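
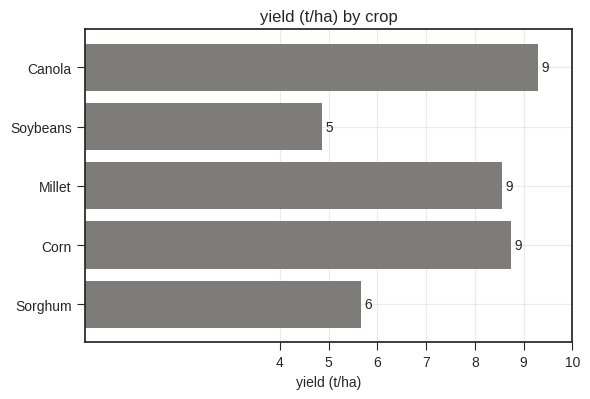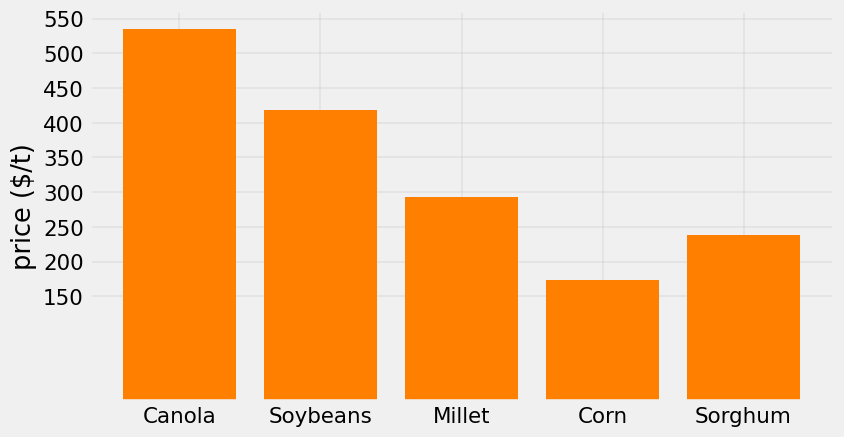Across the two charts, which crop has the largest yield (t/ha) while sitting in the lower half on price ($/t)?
Chart 2 median price ($/t) ≈ 300; below-median crops: Corn, Sorghum. Among those, Corn has the highest yield (t/ha) (≈ 9).

Corn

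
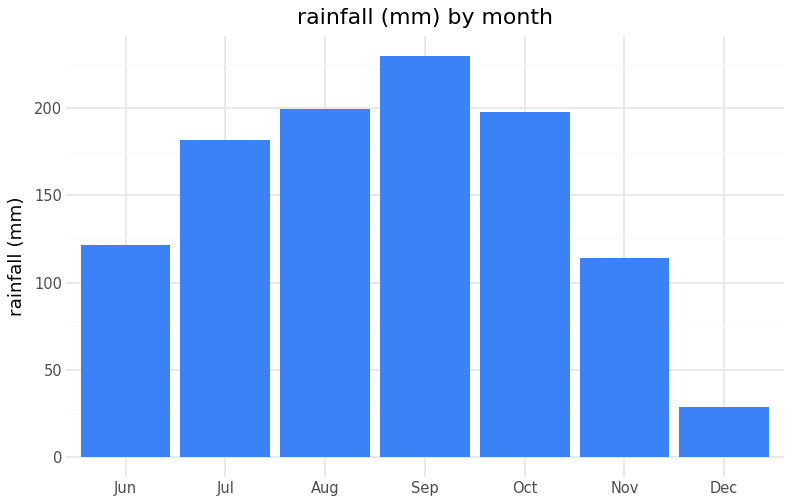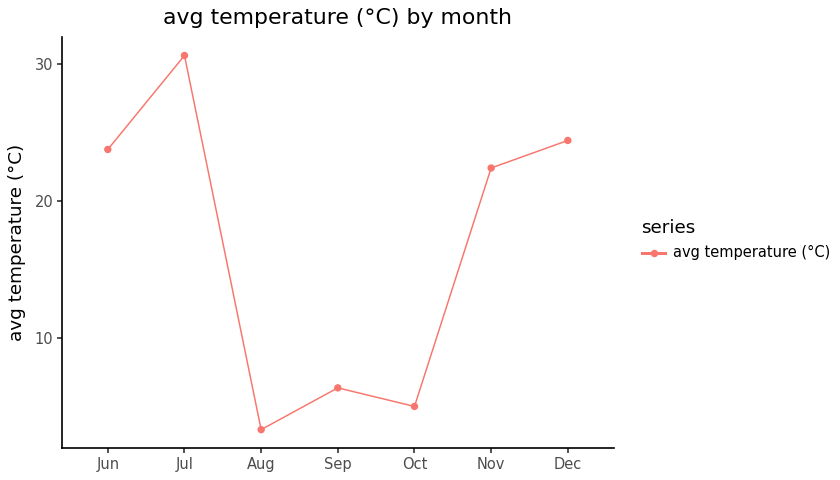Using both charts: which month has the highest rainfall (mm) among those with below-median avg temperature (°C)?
Sep

Chart 2 median avg temperature (°C) ≈ 20; below-median months: Aug, Sep, Oct. Among those, Sep has the highest rainfall (mm) (≈ 225).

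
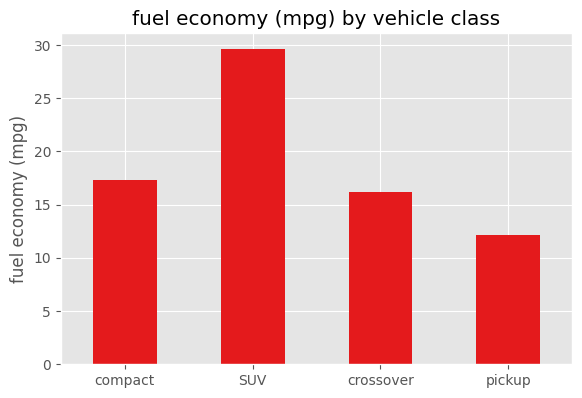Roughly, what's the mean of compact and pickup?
≈ 12

(15 + 10) / 2 ≈ 12.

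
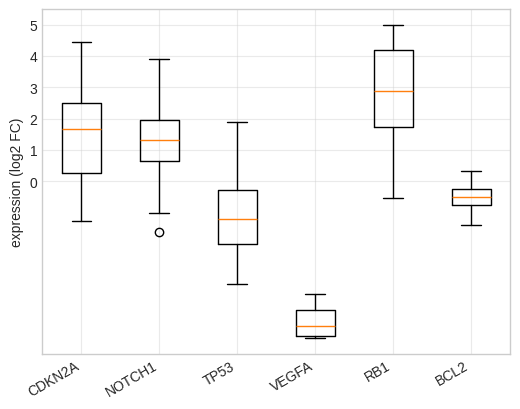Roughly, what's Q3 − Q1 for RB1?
Q3 ≈ 4, Q1 ≈ 2; IQR ≈ 2.

≈ 2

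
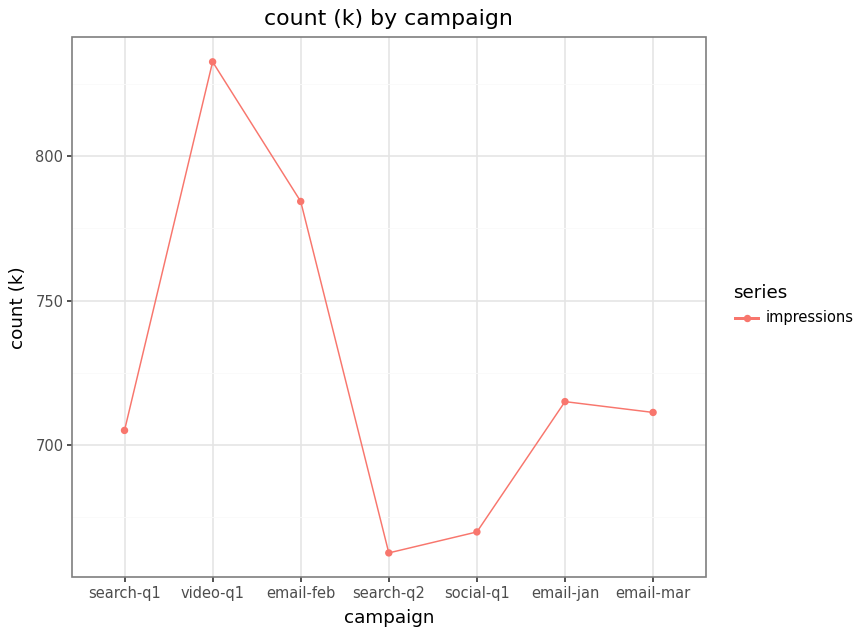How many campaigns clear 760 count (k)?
Above 760: video-q1, email-feb.

2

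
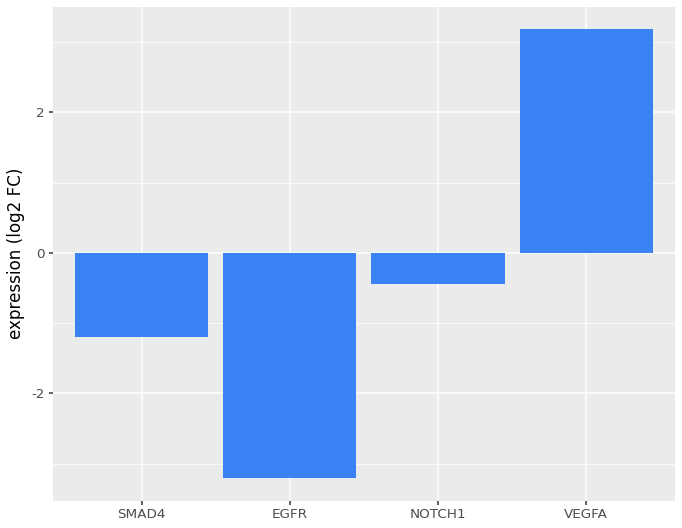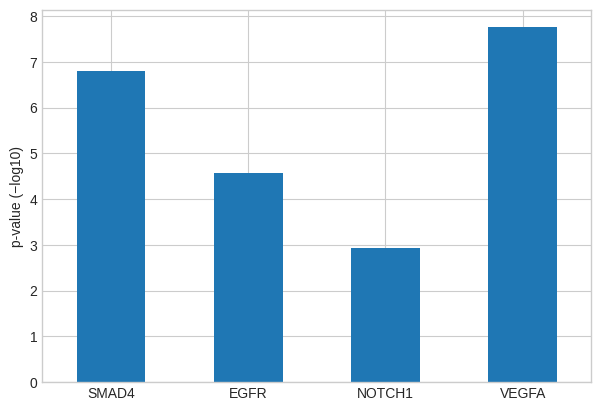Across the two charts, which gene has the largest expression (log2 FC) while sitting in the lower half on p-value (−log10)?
Chart 2 median p-value (−log10) ≈ 6; below-median genes: EGFR, NOTCH1. Among those, NOTCH1 has the highest expression (log2 FC) (≈ -0.5).

NOTCH1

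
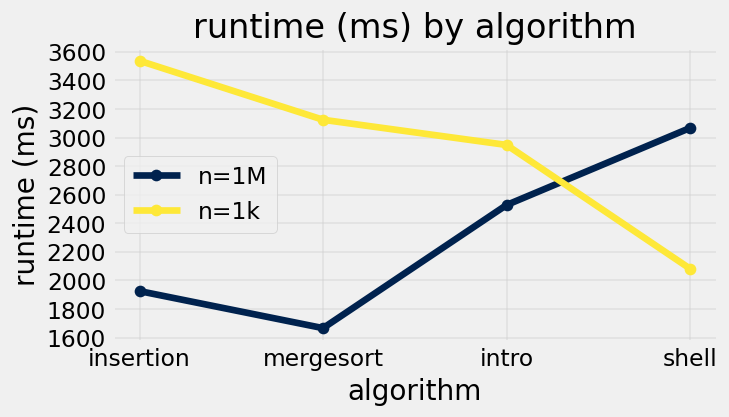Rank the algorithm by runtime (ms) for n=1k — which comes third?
intro

Top 4 for n=1k: insertion ≈ 3600, mergesort ≈ 3200, intro ≈ 3000, shell ≈ 2000.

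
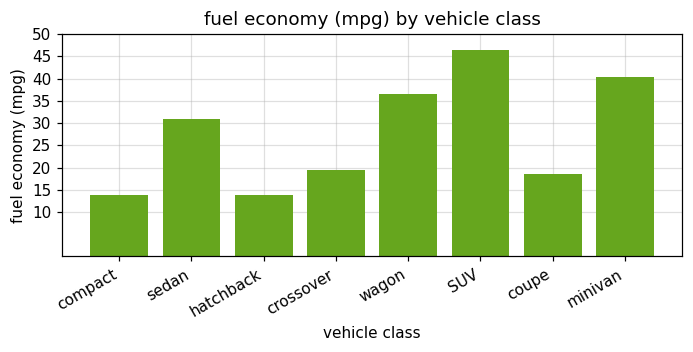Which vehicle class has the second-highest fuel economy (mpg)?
minivan

Top 3: SUV ≈ 45, minivan ≈ 40, wagon ≈ 35.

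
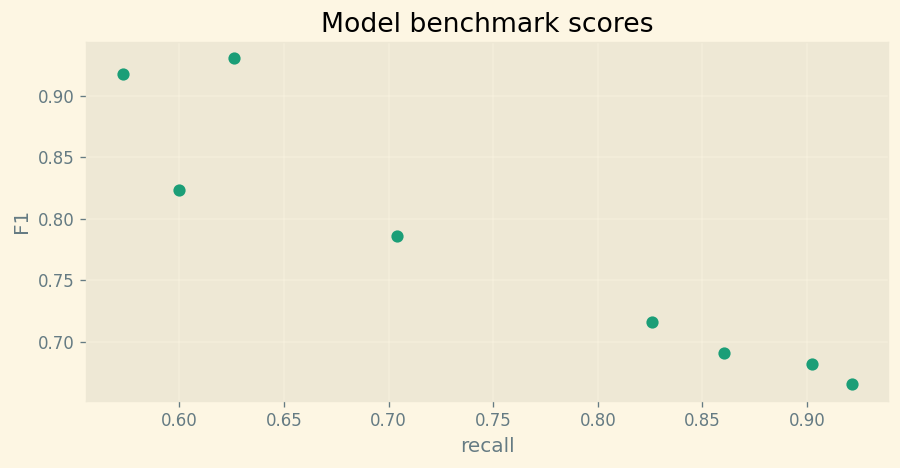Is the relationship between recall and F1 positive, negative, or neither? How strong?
Points are negatively correlated; strong (|r| ≈ 0.9).

negative, strong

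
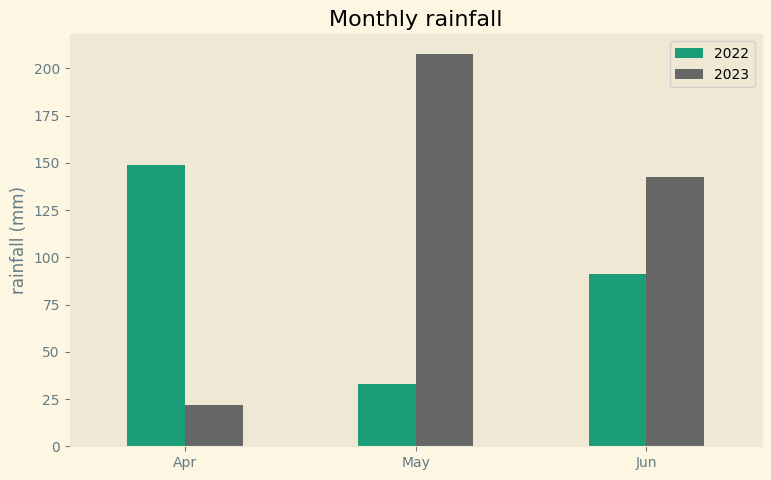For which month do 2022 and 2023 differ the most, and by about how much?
May: 2022 ≈ 40, 2023 ≈ 200 → gap ≈ 160. Next-largest (Apr) is only ≈ 120.

May, ≈ 160 mm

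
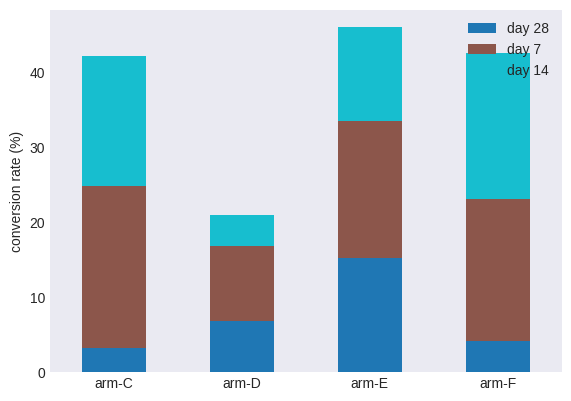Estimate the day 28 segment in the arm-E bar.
≈ 15

day 28 top ≈ 15, bottom ≈ 0; segment ≈ 15.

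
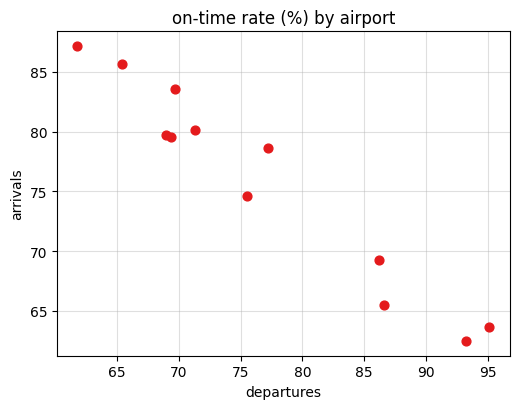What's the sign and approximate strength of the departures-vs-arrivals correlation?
Points are negatively correlated; strong (|r| ≈ 1.0).

negative, strong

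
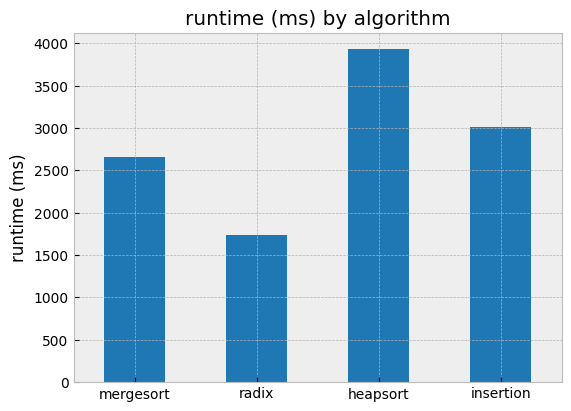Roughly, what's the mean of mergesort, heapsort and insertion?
(2500 + 4000 + 3000) / 3 ≈ 3167.

≈ 3167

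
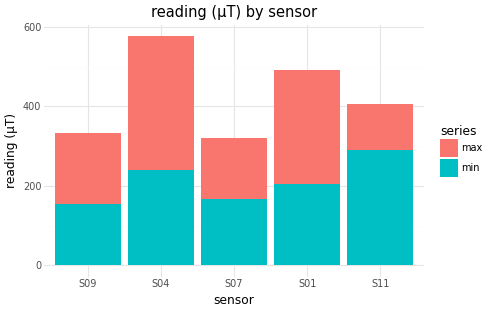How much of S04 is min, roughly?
≈ 250

min top ≈ 250, bottom ≈ 0; segment ≈ 250.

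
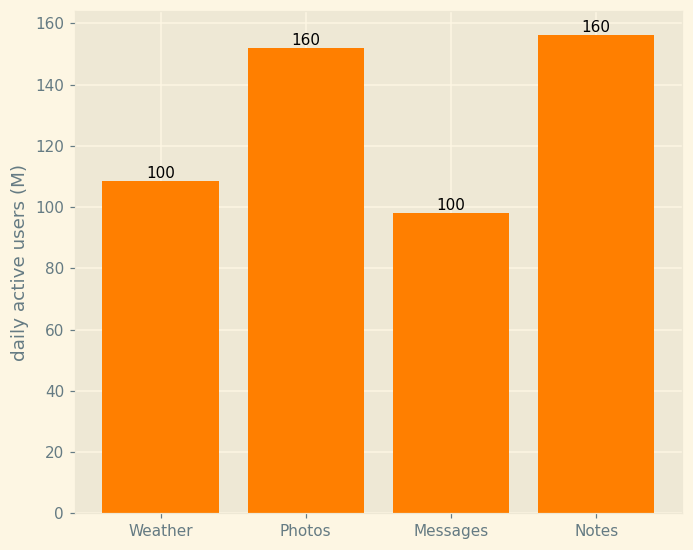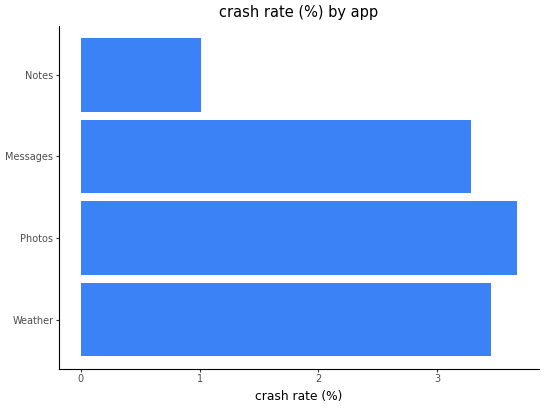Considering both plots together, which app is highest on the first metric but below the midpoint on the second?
Notes

Chart 2 median crash rate (%) ≈ 3.5; below-median apps: Messages, Notes. Among those, Notes has the highest daily active users (M) (≈ 160).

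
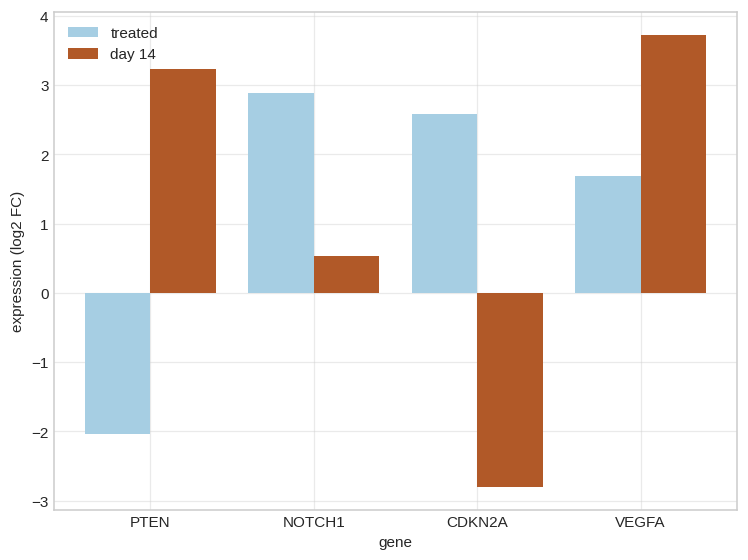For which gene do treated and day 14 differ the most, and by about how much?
CDKN2A, ≈ 6 log2 FC

CDKN2A: treated ≈ 3, day 14 ≈ -3 → gap ≈ 6. Next-largest (PTEN) is only ≈ 5.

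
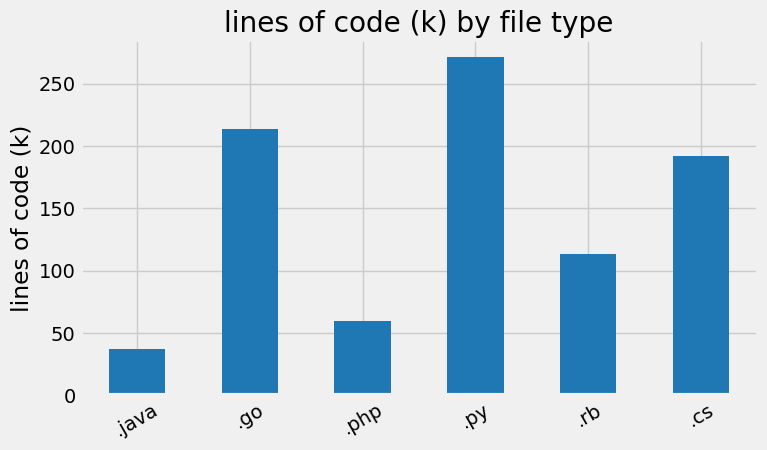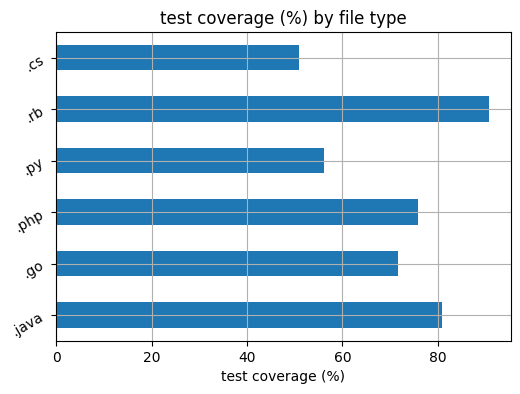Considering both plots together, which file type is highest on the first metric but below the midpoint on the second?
.py

Chart 2 median test coverage (%) ≈ 70; below-median file types: .go, .py, .cs. Among those, .py has the highest lines of code (k) (≈ 275).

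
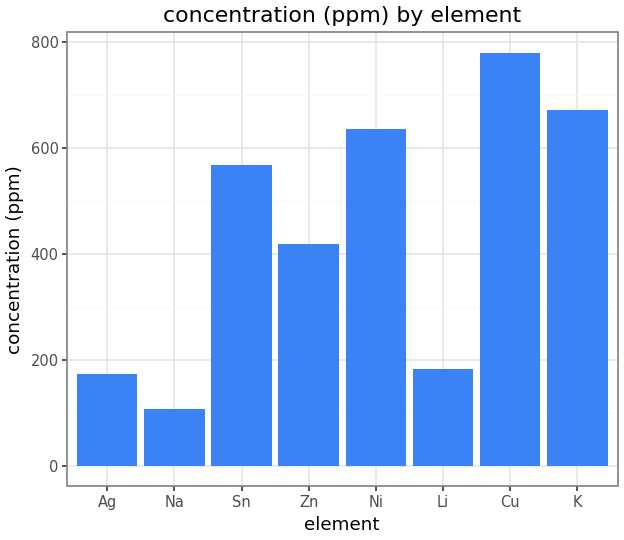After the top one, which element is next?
Top 3: Cu ≈ 800, K ≈ 700, Ni ≈ 600.

K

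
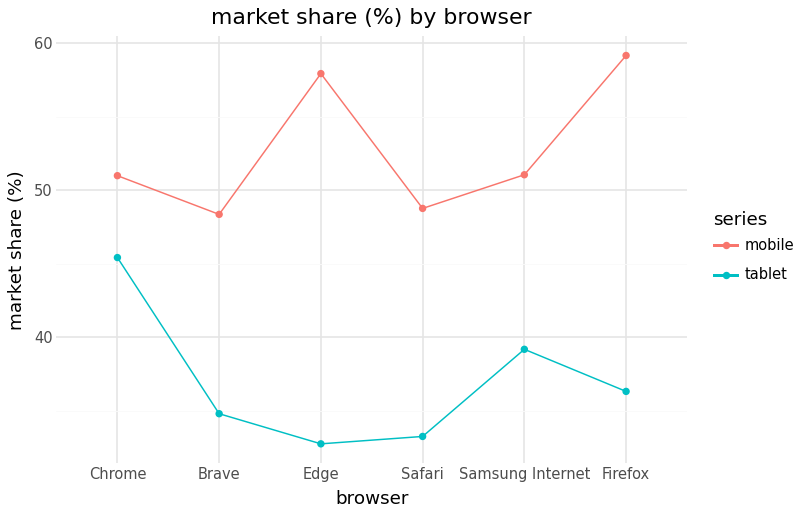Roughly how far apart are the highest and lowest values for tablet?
≈ 10

Max Chrome ≈ 45, min Edge ≈ 35; range ≈ 10.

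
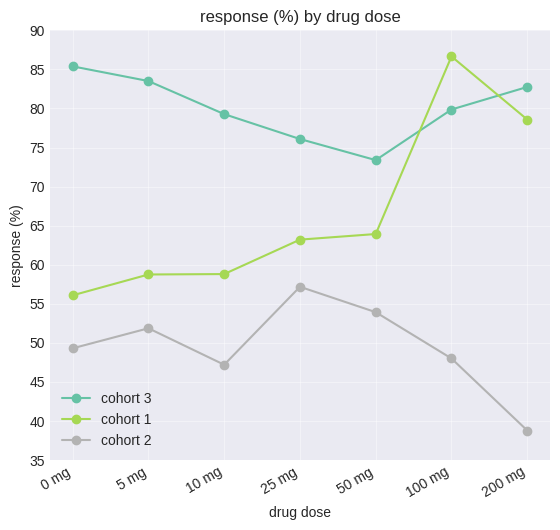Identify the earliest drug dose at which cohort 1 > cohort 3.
100 mg

50 mg: cohort 1 ≈ 65 vs cohort 3 ≈ 75 (not yet); 100 mg: cohort 1 ≈ 85 vs cohort 3 ≈ 80 (first crossover).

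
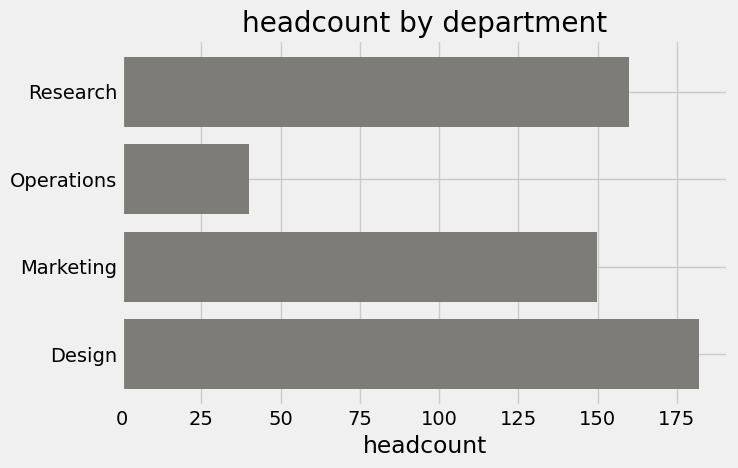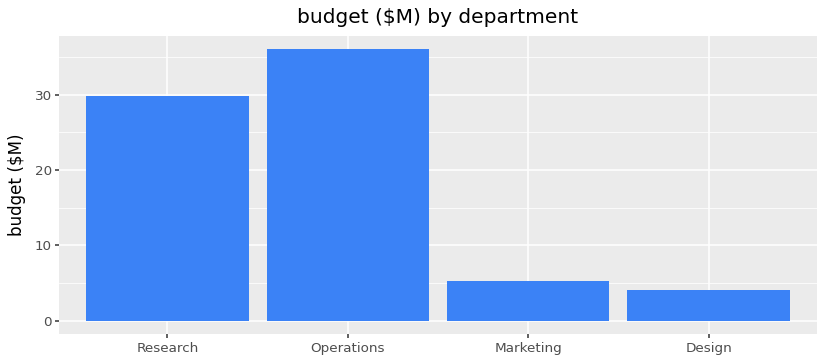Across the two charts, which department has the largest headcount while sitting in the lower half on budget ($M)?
Design

Chart 2 median budget ($M) ≈ 20; below-median departments: Marketing, Design. Among those, Design has the highest headcount (≈ 180).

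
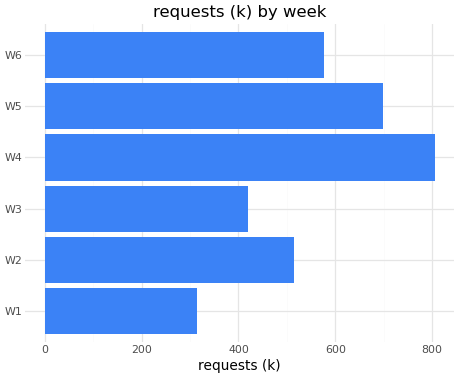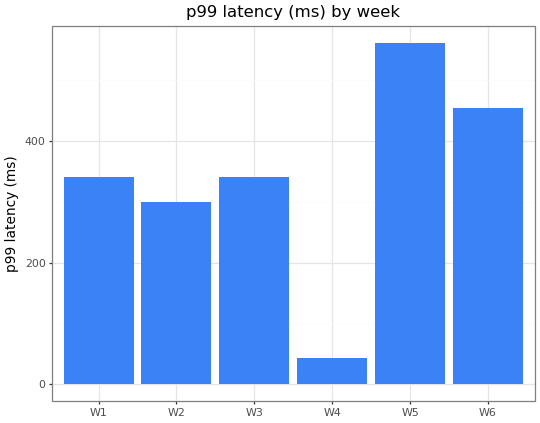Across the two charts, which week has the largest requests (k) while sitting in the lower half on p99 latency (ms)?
W4

Chart 2 median p99 latency (ms) ≈ 300; below-median weeks: W2, W3, W4. Among those, W4 has the highest requests (k) (≈ 800).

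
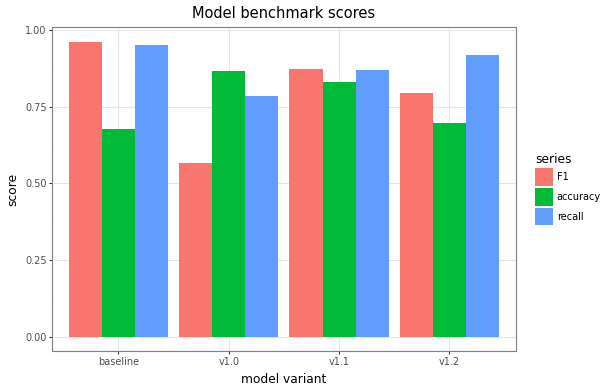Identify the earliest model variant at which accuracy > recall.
v1.0

baseline: accuracy ≈ 0.7 vs recall ≈ 1.0 (not yet); v1.0: accuracy ≈ 0.9 vs recall ≈ 0.8 (first crossover).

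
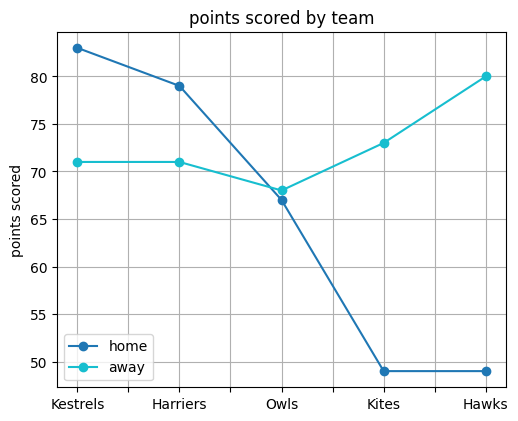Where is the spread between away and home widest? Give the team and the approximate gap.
Hawks: away ≈ 80, home ≈ 50 → gap ≈ 30. Next-largest (Kites) is only ≈ 25.

Hawks, ≈ 30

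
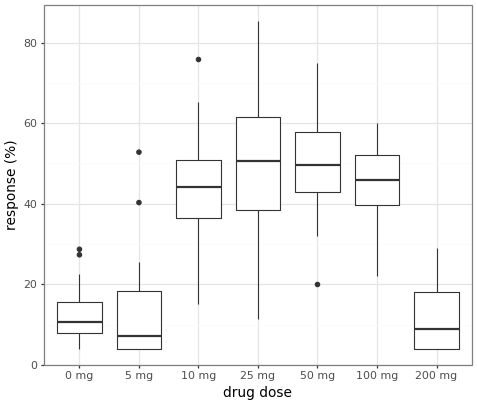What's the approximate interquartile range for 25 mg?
≈ 20

Q3 ≈ 60, Q1 ≈ 40; IQR ≈ 20.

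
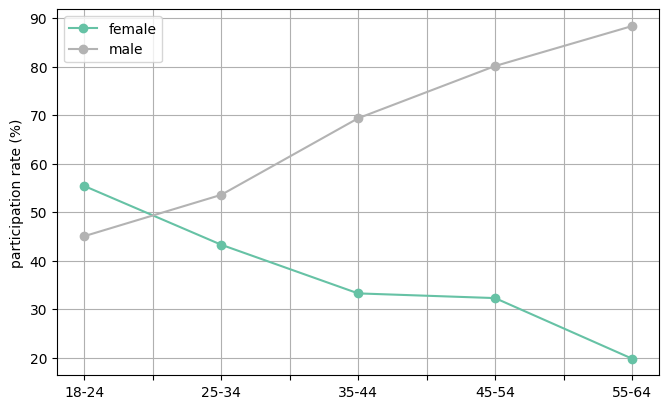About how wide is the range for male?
≈ 40

Max 55-64 ≈ 90, min 18-24 ≈ 50; range ≈ 40.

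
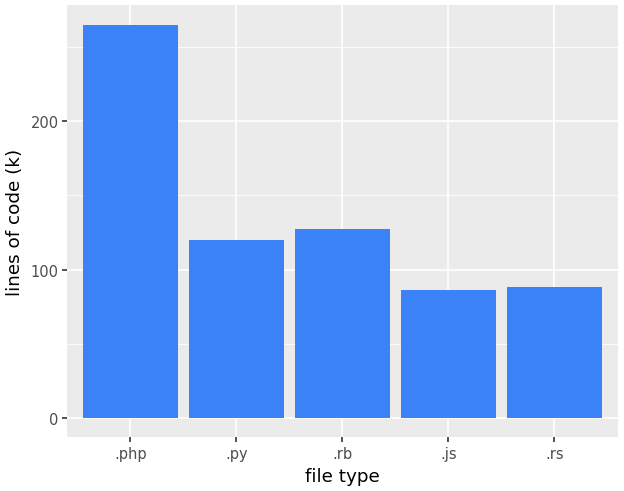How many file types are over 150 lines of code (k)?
Above 150: .php.

1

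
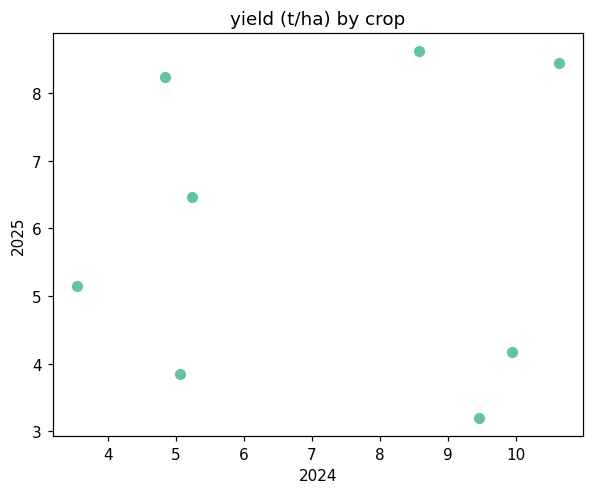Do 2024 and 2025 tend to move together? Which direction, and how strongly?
no clear correlation

Points are roughly uncorrelated; weak (|r| ≈ 0.1).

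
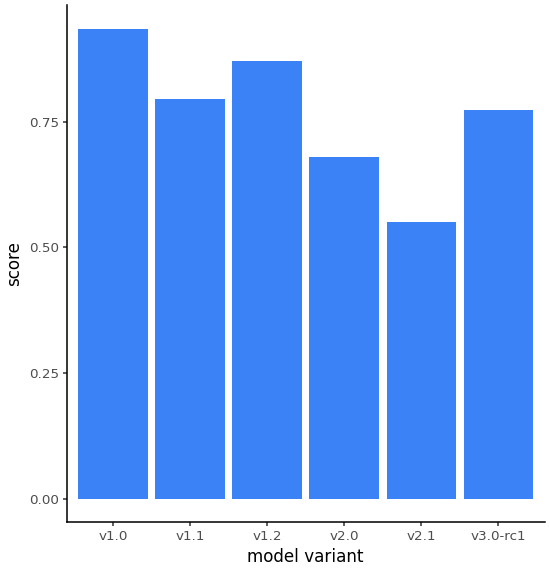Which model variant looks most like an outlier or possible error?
v2.1 ≈ 0.6; the rest sit between ≈ 0.7 and ≈ 0.9.

v2.1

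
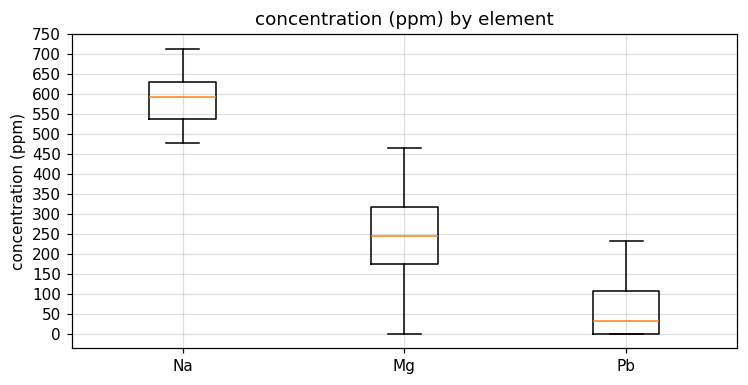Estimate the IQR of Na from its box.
Q3 ≈ 650, Q1 ≈ 550; IQR ≈ 100.

≈ 100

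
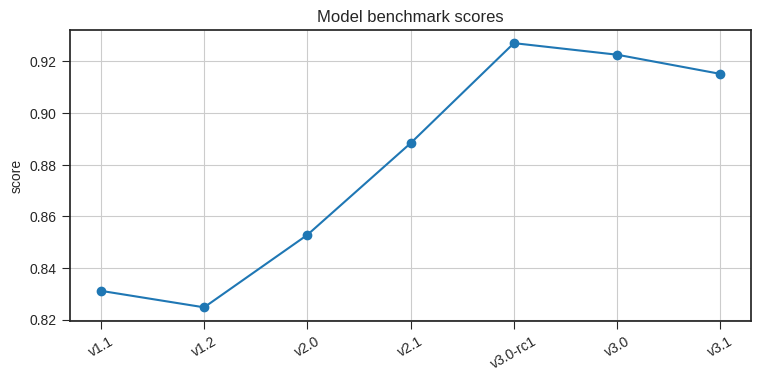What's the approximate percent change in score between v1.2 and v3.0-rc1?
≈ +13.4%

v1.2 ≈ 0.82, v3.0-rc1 ≈ 0.93; (0.93 − 0.82) / 0.82 ≈ +13.4%.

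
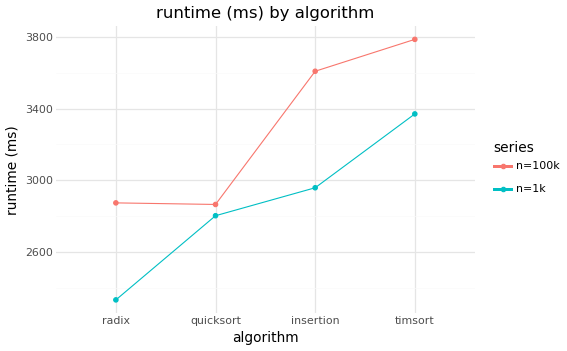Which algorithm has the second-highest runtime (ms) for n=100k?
insertion

Top 3 for n=100k: timsort ≈ 3800, insertion ≈ 3600, radix ≈ 2800.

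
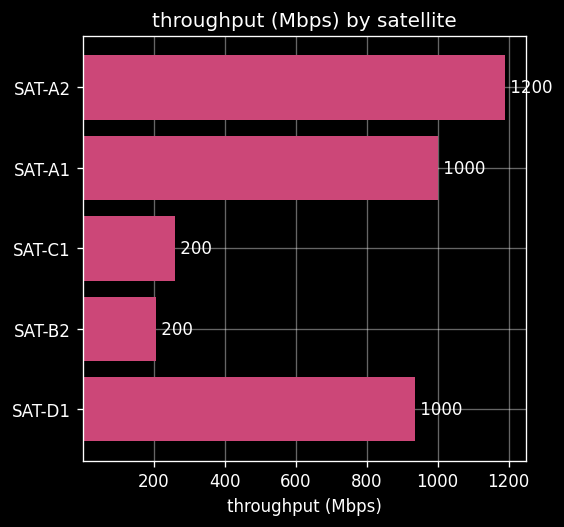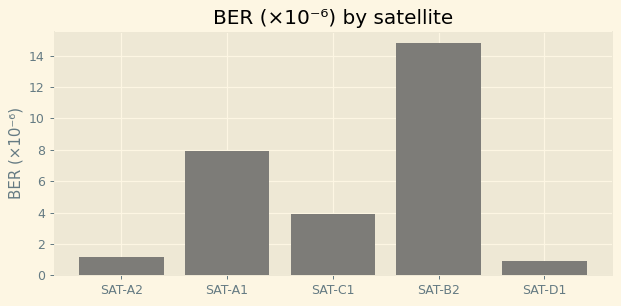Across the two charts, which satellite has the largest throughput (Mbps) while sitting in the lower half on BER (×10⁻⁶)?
SAT-A2

Chart 2 median BER (×10⁻⁶) ≈ 4; below-median satellites: SAT-A2, SAT-D1. Among those, SAT-A2 has the highest throughput (Mbps) (≈ 1200).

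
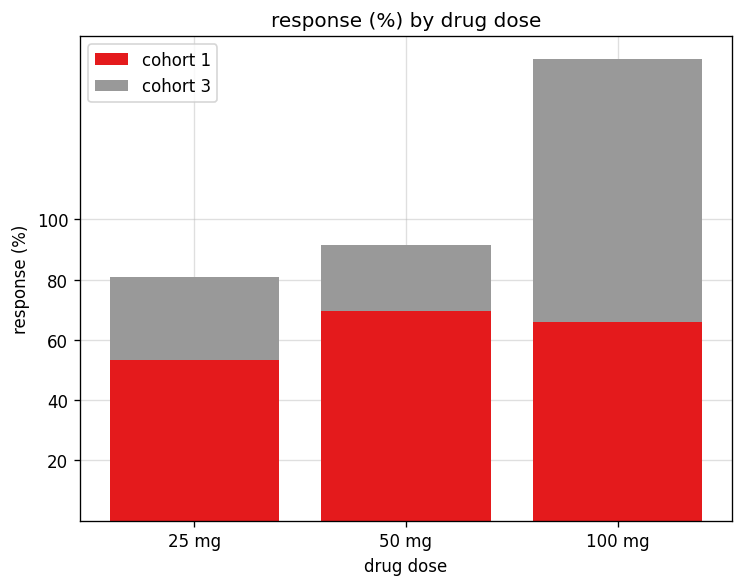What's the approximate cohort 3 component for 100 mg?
≈ 100

cohort 3 top ≈ 160, bottom ≈ 60; segment ≈ 100.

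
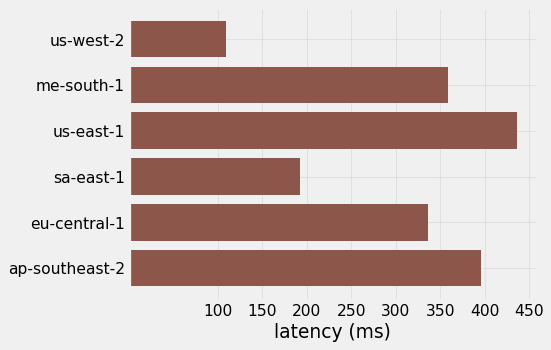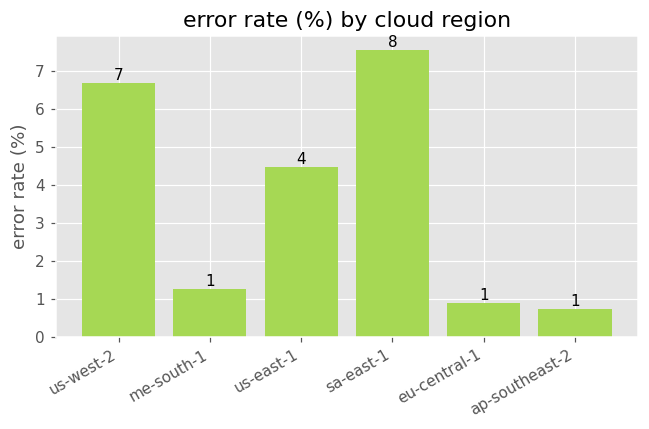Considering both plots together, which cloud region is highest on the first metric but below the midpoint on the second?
Chart 2 median error rate (%) ≈ 3; below-median cloud regions: me-south-1, eu-central-1, ap-southeast-2. Among those, ap-southeast-2 has the highest latency (ms) (≈ 400).

ap-southeast-2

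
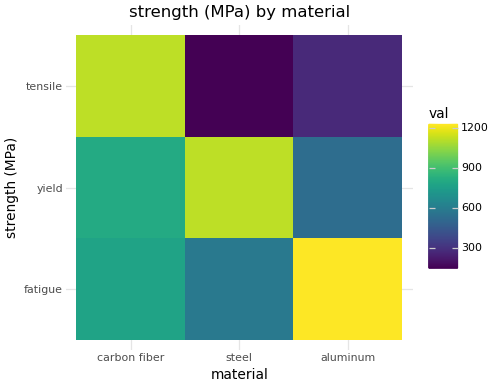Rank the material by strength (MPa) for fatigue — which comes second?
carbon fiber

Top 3 for fatigue: aluminum ≈ 1200, carbon fiber ≈ 800, steel ≈ 600.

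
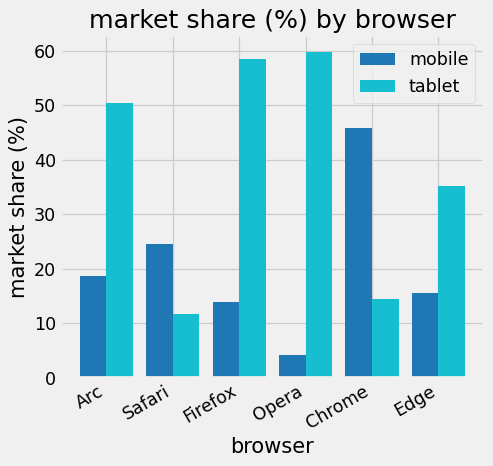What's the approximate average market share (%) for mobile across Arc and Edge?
(20 + 15) / 2 ≈ 18.

≈ 18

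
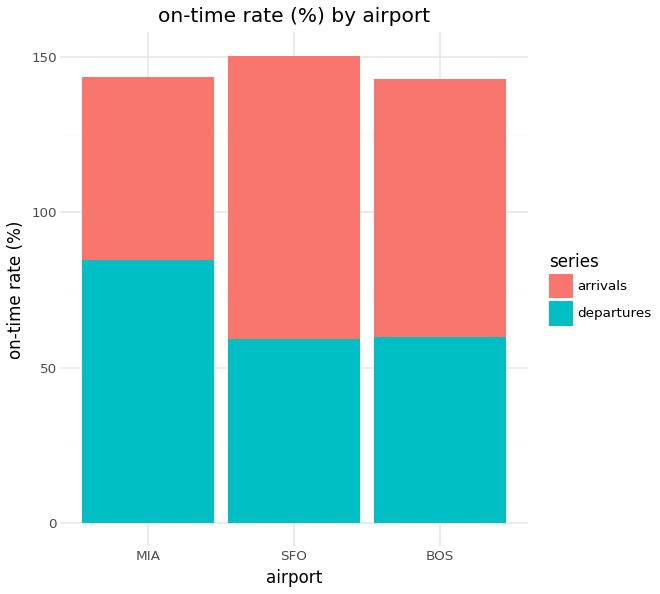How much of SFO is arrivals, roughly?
≈ 100

arrivals top ≈ 160, bottom ≈ 60; segment ≈ 100.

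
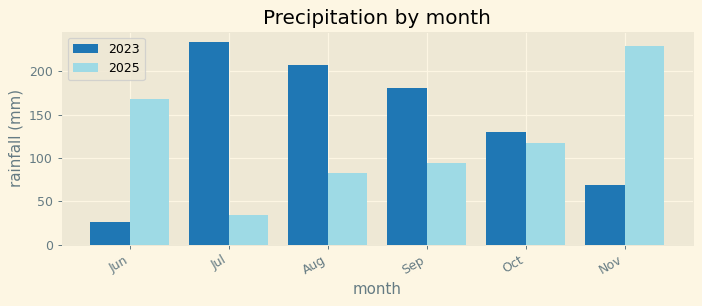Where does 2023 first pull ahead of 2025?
Jul

Jun: 2023 ≈ 20 vs 2025 ≈ 160 (not yet); Jul: 2023 ≈ 240 vs 2025 ≈ 40 (first crossover).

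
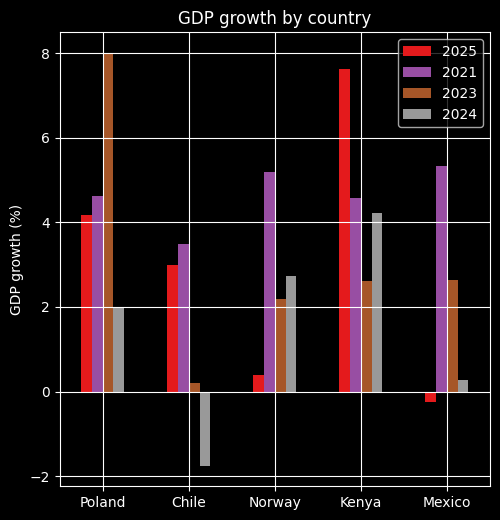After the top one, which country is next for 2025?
Poland

Top 3 for 2025: Kenya ≈ 8, Poland ≈ 4, Chile ≈ 3.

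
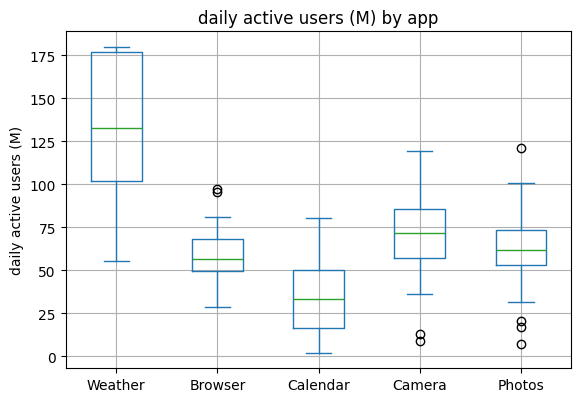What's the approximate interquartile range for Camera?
≈ 30

Q3 ≈ 90, Q1 ≈ 60; IQR ≈ 30.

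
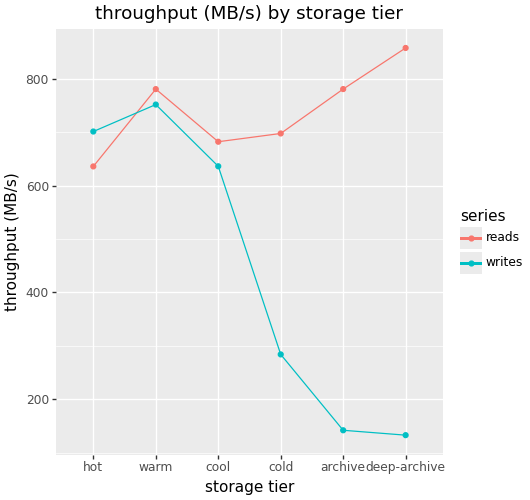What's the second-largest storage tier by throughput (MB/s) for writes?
Top 3 for writes: warm ≈ 800, hot ≈ 700, cool ≈ 600.

hot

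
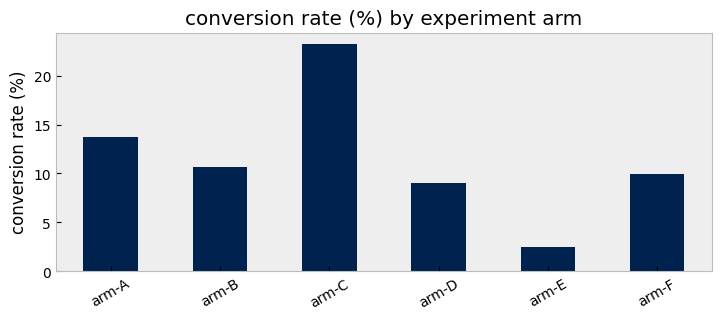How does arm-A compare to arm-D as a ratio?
arm-A ≈ 14, arm-D ≈ 8; 14/8 ≈ 1.75.

≈ 1.75×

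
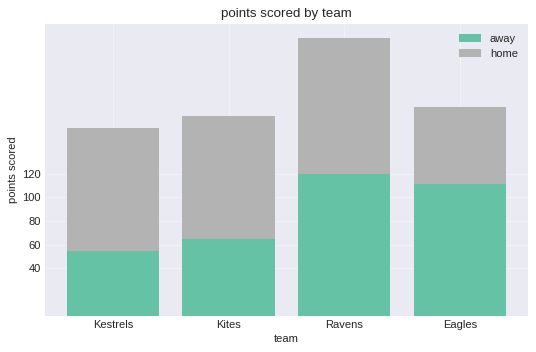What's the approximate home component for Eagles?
≈ 60

home top ≈ 180, bottom ≈ 120; segment ≈ 60.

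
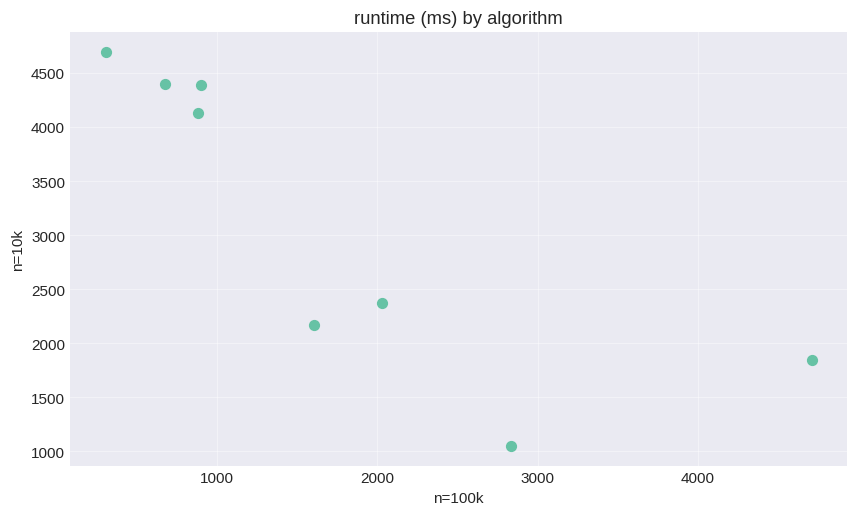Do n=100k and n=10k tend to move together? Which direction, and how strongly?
negative, strong

Points are negatively correlated; strong (|r| ≈ 0.8).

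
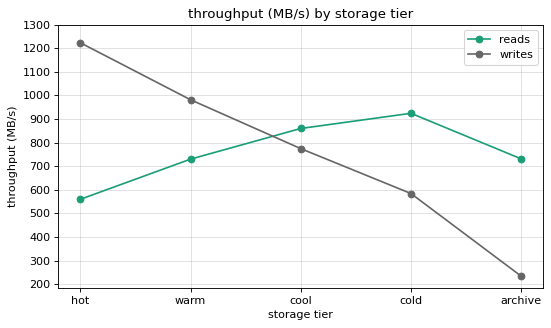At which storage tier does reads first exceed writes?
cool

warm: reads ≈ 700 vs writes ≈ 1000 (not yet); cool: reads ≈ 900 vs writes ≈ 800 (first crossover).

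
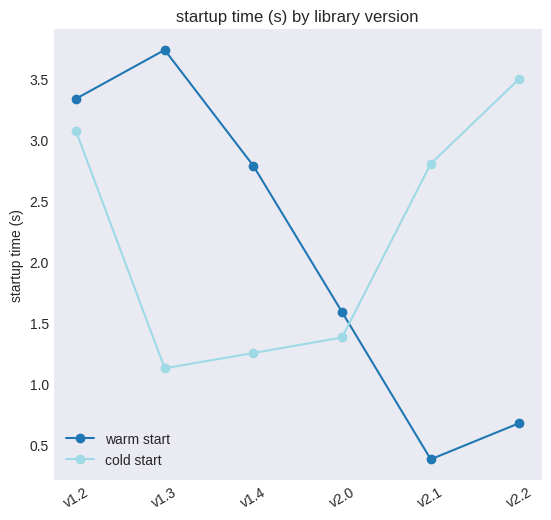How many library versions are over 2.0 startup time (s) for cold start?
Above 2.0: v1.2, v2.1, v2.2.

3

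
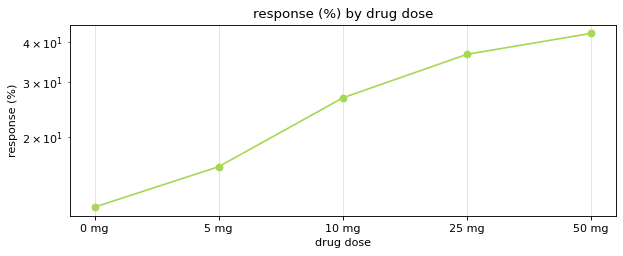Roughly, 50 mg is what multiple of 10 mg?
50 mg ≈ 45, 10 mg ≈ 25; 45/25 ≈ 1.8.

≈ 1.8×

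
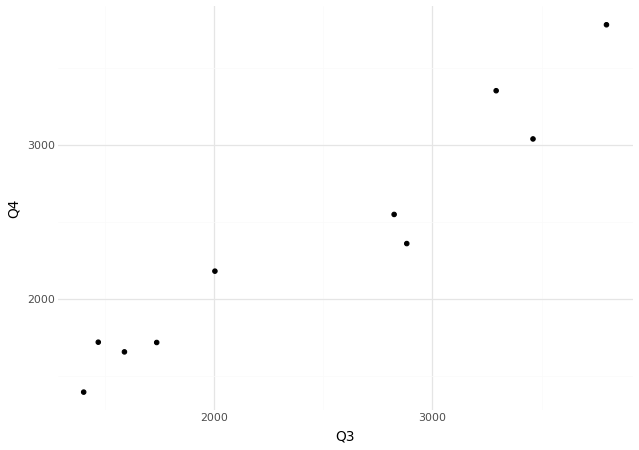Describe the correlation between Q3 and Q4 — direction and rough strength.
Points are positively correlated; strong (|r| ≈ 1.0).

positive, strong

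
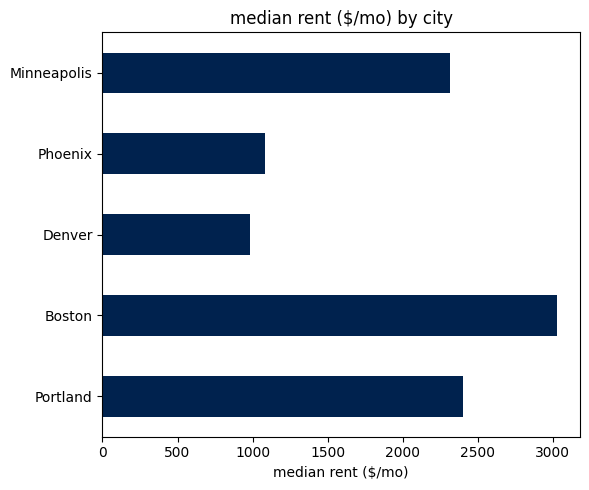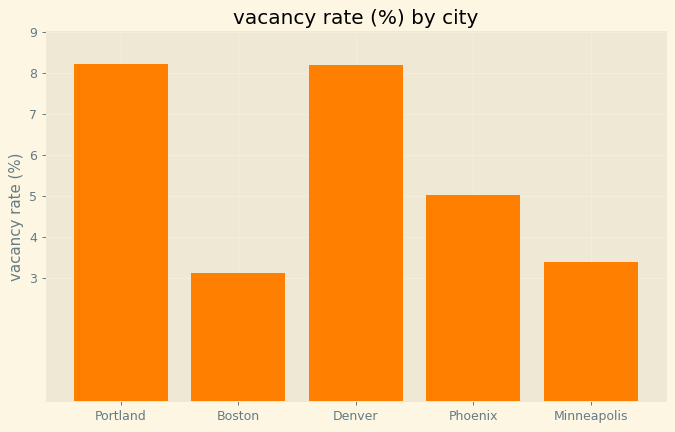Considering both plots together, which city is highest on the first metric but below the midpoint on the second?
Boston

Chart 2 median vacancy rate (%) ≈ 5; below-median cities: Boston, Minneapolis. Among those, Boston has the highest median rent ($/mo) (≈ 3000).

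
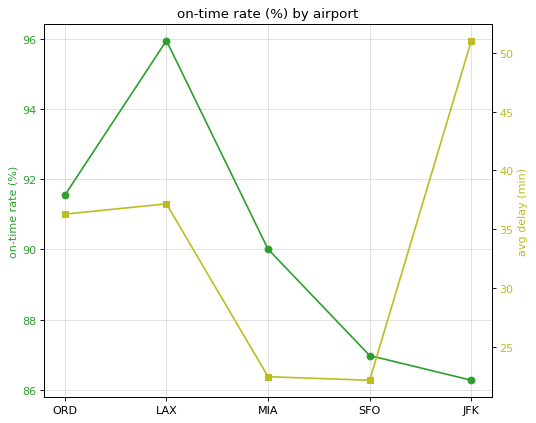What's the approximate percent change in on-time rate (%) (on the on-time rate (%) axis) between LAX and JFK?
LAX ≈ 96, JFK ≈ 86; (86 − 96) / 96 ≈ -10.4%.

≈ -10.4%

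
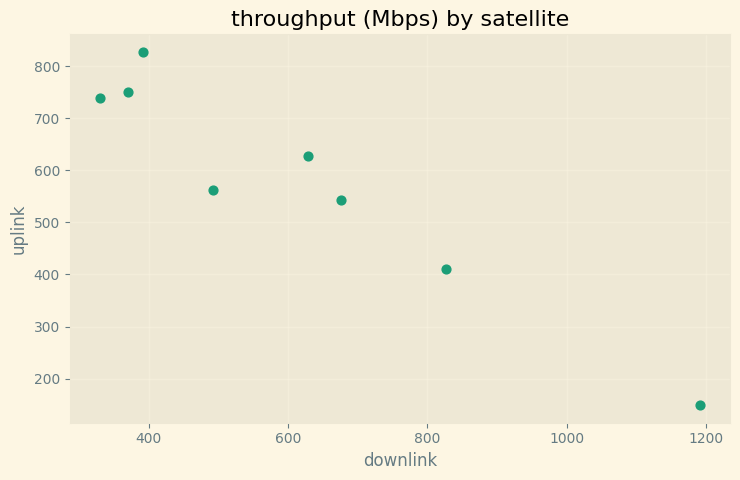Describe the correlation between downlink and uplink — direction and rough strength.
Points are negatively correlated; strong (|r| ≈ 1.0).

negative, strong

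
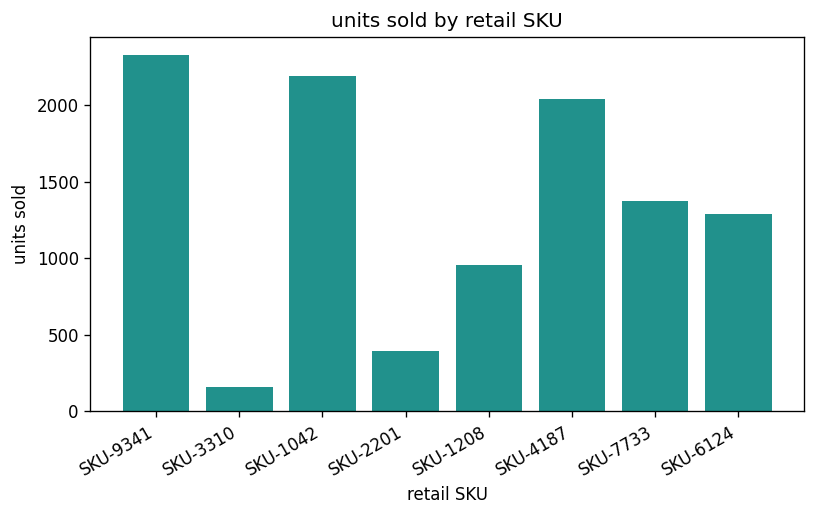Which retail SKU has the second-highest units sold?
Top 3: SKU-9341 ≈ 2400, SKU-1042 ≈ 2200, SKU-4187 ≈ 2000.

SKU-1042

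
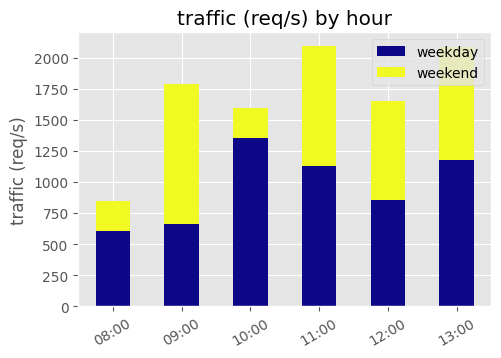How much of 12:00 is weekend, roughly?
≈ 800

weekend top ≈ 1600, bottom ≈ 800; segment ≈ 800.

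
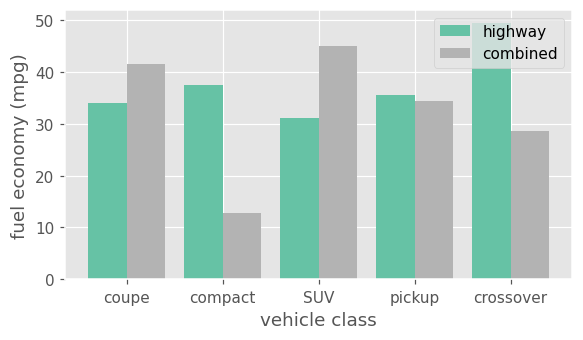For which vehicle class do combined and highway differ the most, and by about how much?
compact: combined ≈ 15, highway ≈ 40 → gap ≈ 25. Next-largest (crossover) is only ≈ 20.

compact, ≈ 25 mpg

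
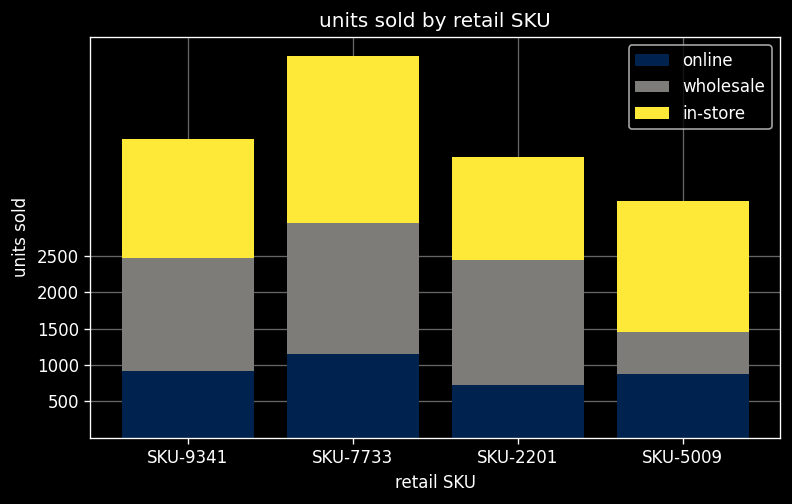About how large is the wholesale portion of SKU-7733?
≈ 2000

wholesale top ≈ 3000, bottom ≈ 1000; segment ≈ 2000.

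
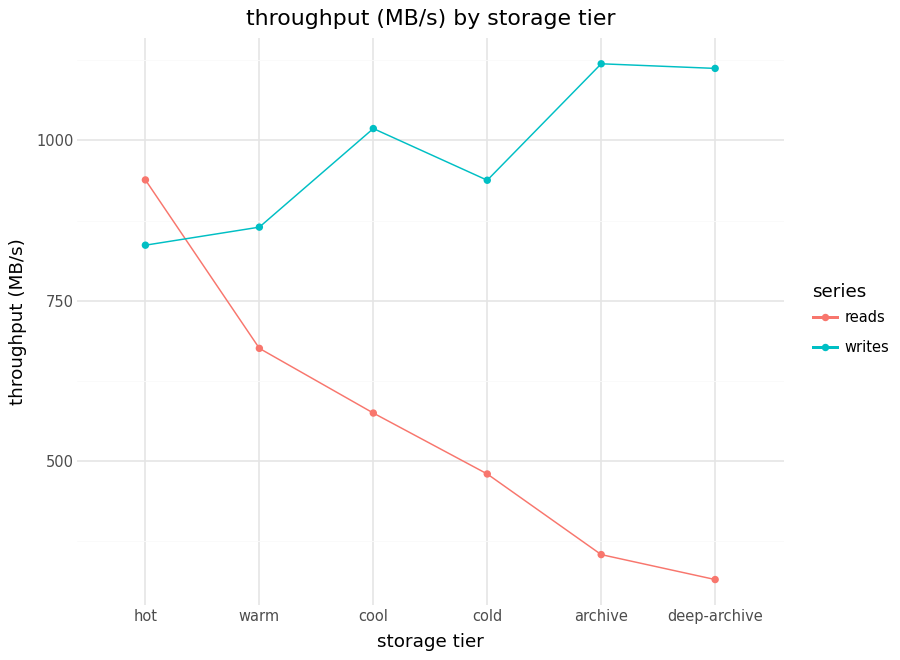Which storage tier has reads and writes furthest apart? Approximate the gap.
deep-archive: reads ≈ 300, writes ≈ 1100 → gap ≈ 800. Next-largest (archive) is only ≈ 700.

deep-archive, ≈ 800 MB/s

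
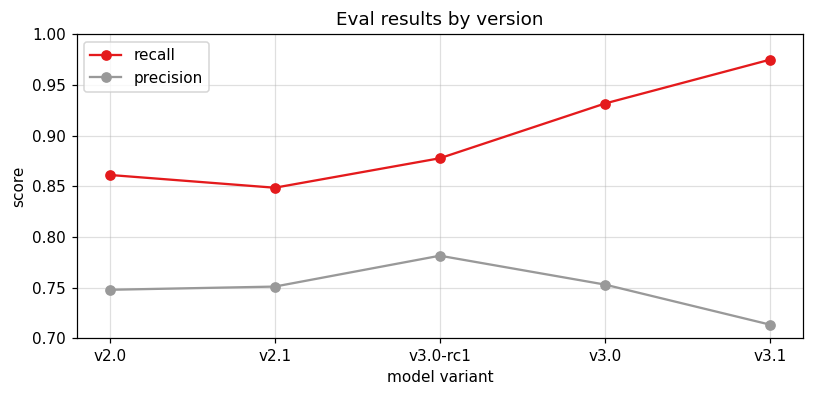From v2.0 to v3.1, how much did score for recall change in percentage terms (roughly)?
≈ +11.8%

v2.0 ≈ 0.85, v3.1 ≈ 0.95; (0.95 − 0.85) / 0.85 ≈ +11.8%.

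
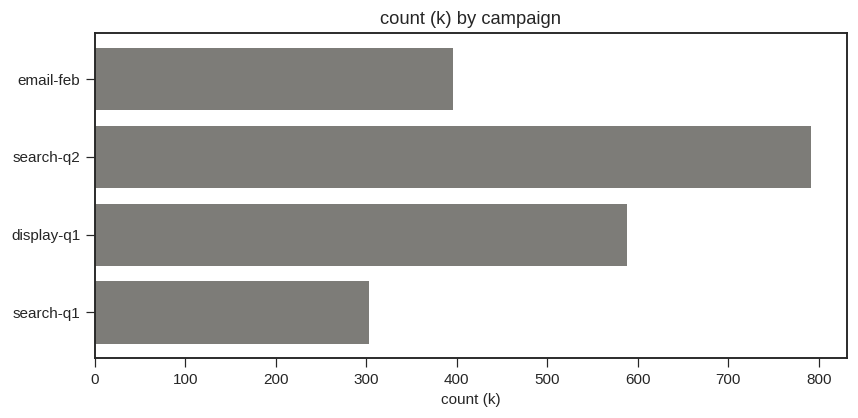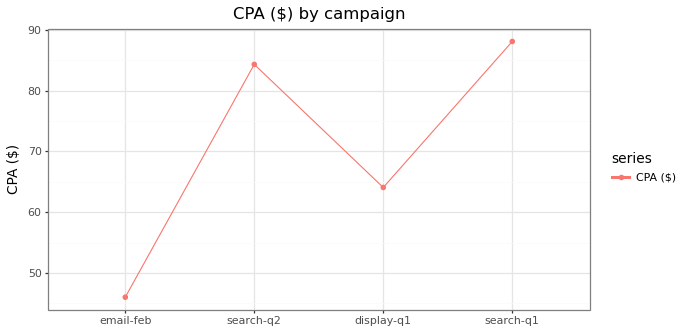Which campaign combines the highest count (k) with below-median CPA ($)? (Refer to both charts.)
display-q1

Chart 2 median CPA ($) ≈ 70; below-median campaigns: email-feb, display-q1. Among those, display-q1 has the highest count (k) (≈ 600).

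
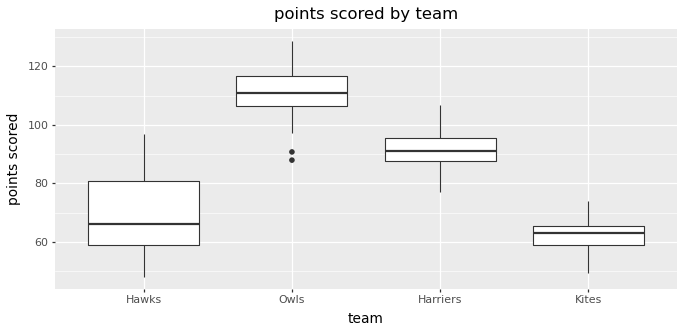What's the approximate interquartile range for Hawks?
≈ 20

Q3 ≈ 80, Q1 ≈ 60; IQR ≈ 20.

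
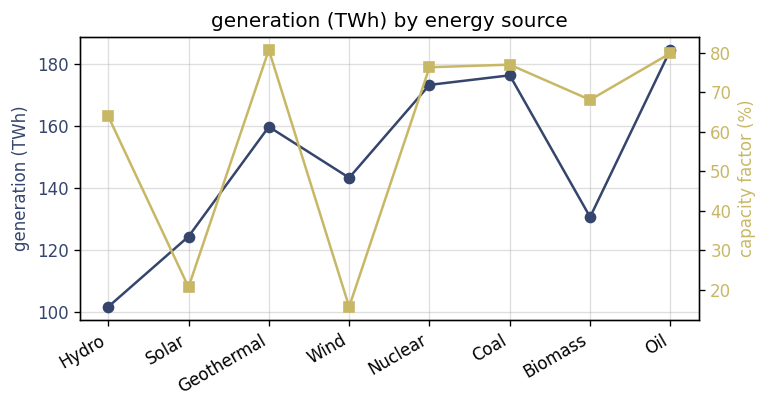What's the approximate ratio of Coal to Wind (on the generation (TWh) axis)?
≈ 1.29×

Coal ≈ 180, Wind ≈ 140; 180/140 ≈ 1.29.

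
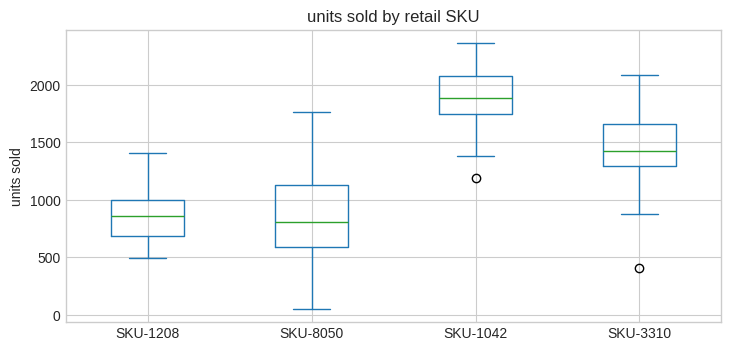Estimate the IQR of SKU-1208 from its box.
Q3 ≈ 1000, Q1 ≈ 700; IQR ≈ 300.

≈ 300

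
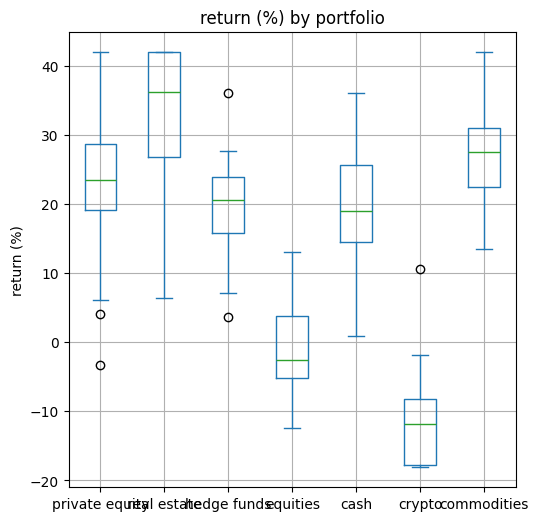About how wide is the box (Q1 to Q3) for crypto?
Q3 ≈ -10, Q1 ≈ -20; IQR ≈ 10.

≈ 10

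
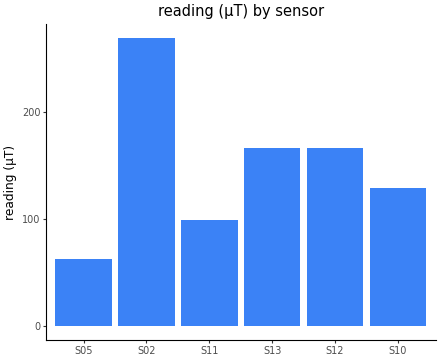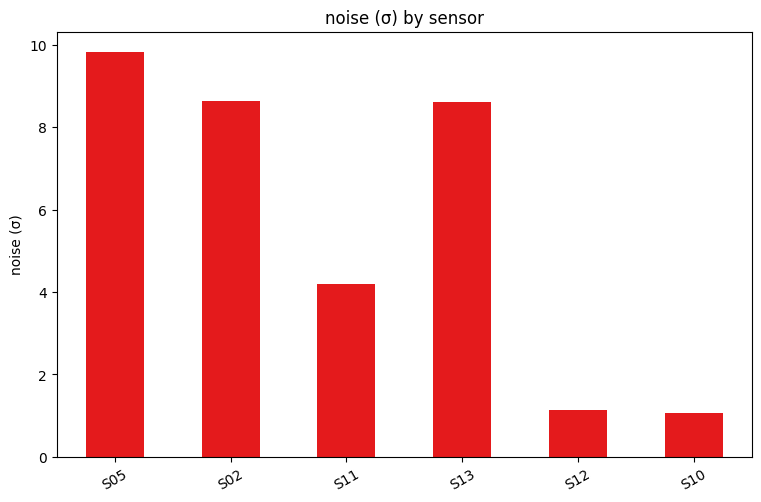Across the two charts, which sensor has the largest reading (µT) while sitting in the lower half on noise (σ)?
Chart 2 median noise (σ) ≈ 6; below-median sensors: S11, S12, S10. Among those, S12 has the highest reading (µT) (≈ 175).

S12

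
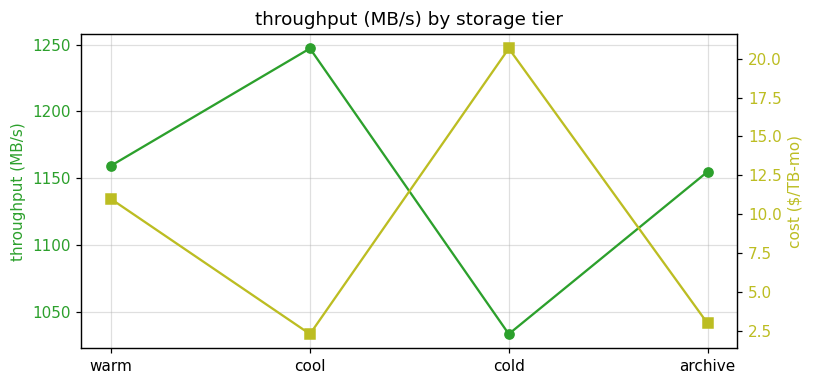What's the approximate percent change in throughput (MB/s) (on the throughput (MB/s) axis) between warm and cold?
warm ≈ 1160, cold ≈ 1040; (1040 − 1160) / 1160 ≈ -10.3%.

≈ -10.3%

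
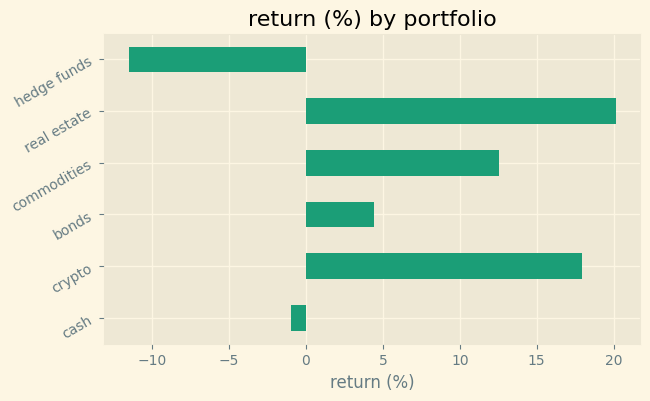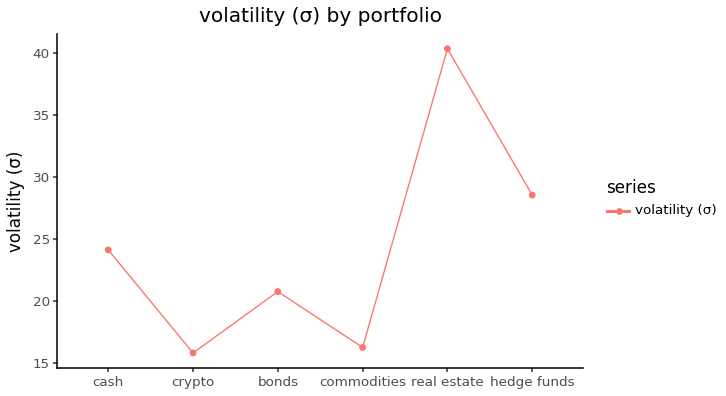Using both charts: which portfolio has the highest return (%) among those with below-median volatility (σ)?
crypto

Chart 2 median volatility (σ) ≈ 20; below-median portfolios: crypto, bonds, commodities. Among those, crypto has the highest return (%) (≈ 18).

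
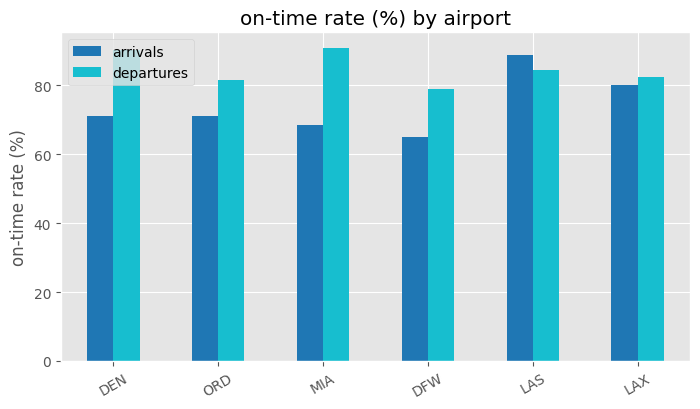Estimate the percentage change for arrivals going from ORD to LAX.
ORD ≈ 70, LAX ≈ 80; (80 − 70) / 70 ≈ +14.3%.

≈ +14.3%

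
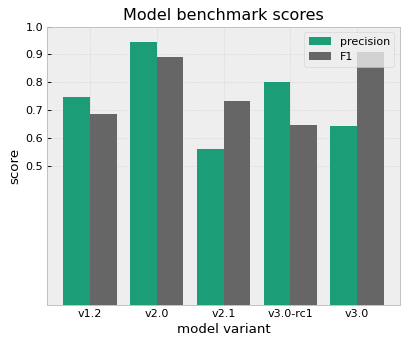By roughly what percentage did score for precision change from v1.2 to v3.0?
v1.2 ≈ 0.7, v3.0 ≈ 0.6; (0.6 − 0.7) / 0.7 ≈ -14.3%.

≈ -14.3%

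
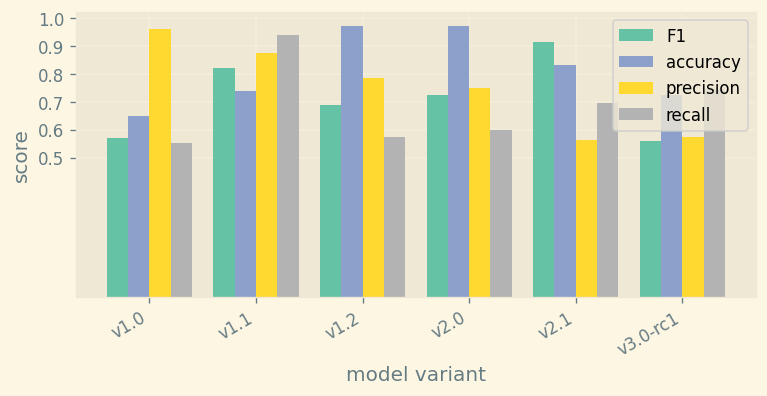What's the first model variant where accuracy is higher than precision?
v1.1: accuracy ≈ 0.7 vs precision ≈ 0.9 (not yet); v1.2: accuracy ≈ 1.0 vs precision ≈ 0.8 (first crossover).

v1.2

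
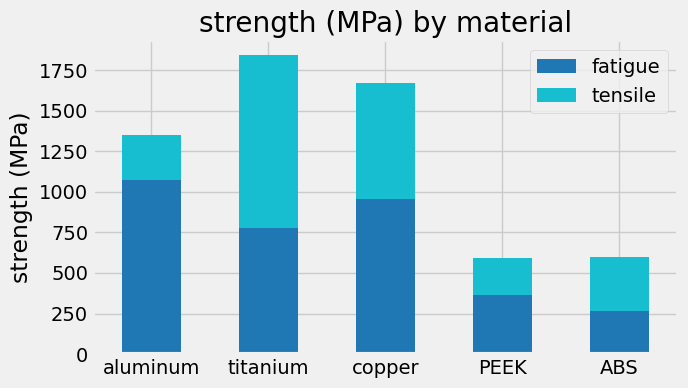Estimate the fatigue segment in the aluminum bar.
≈ 1000

fatigue top ≈ 1000, bottom ≈ 0; segment ≈ 1000.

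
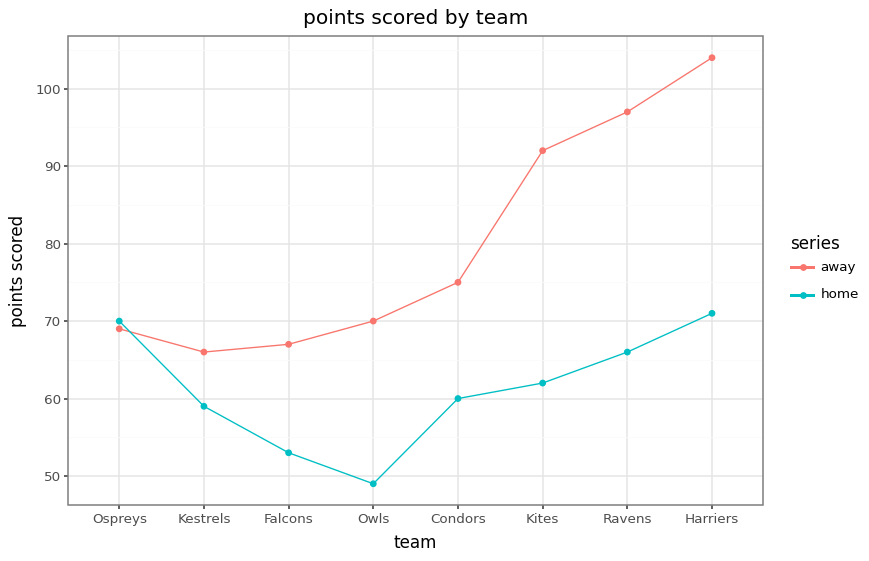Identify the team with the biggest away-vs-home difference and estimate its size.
Harriers, ≈ 35

Harriers: away ≈ 105, home ≈ 70 → gap ≈ 35. Next-largest (Ravens) is only ≈ 30.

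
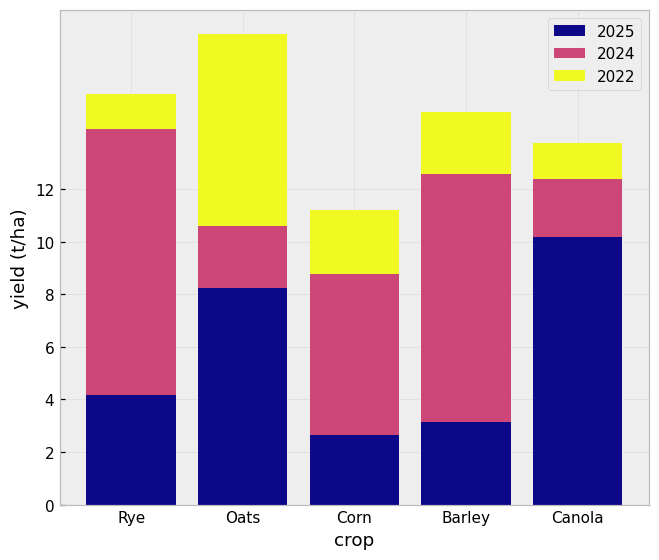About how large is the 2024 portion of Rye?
≈ 10

2024 top ≈ 14, bottom ≈ 4; segment ≈ 10.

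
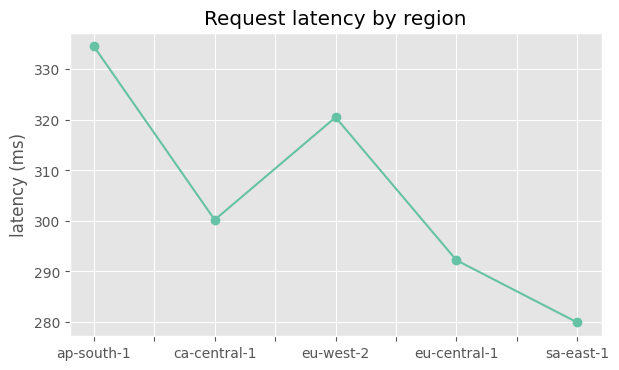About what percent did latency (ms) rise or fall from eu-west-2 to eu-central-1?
≈ -9.4%

eu-west-2 ≈ 320, eu-central-1 ≈ 290; (290 − 320) / 320 ≈ -9.4%.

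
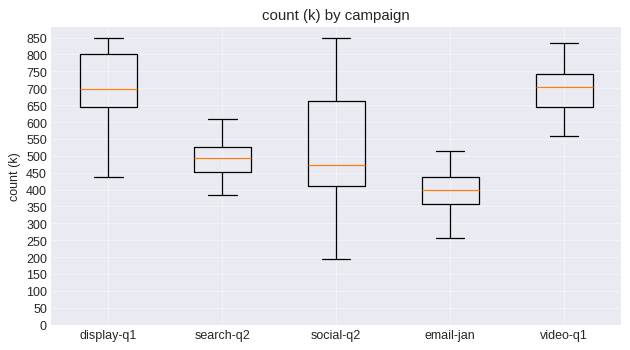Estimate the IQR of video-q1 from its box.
Q3 ≈ 750, Q1 ≈ 650; IQR ≈ 100.

≈ 100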